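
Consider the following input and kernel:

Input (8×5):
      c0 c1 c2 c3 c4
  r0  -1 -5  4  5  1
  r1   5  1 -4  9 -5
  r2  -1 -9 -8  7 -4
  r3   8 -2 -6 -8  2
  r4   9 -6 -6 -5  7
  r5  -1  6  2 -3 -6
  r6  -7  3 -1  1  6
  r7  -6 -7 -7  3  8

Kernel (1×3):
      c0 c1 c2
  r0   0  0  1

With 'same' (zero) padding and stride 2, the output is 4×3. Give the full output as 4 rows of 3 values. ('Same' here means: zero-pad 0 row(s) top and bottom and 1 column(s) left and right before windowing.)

-5 5 0
-9 7 0
-6 -5 0
3 1 0

Output[0,0]: The receptive field on the zero-padded input at this output position is [0 -1 -5]. Elementwise product with the kernel and sum: -5·1.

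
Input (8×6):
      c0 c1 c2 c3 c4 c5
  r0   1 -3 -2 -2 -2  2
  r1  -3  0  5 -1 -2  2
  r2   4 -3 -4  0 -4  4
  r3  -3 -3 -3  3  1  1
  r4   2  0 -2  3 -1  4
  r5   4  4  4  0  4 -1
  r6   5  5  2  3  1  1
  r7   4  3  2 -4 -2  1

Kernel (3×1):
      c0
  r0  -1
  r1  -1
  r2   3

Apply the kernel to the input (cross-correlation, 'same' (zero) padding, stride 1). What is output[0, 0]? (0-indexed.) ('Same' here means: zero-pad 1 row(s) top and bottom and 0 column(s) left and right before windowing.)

-10

The receptive field on the zero-padded input at this output position is [0 / 1 / -3]. Elementwise product with the kernel and sum: 0·-1 + 1·-1 + -3·3.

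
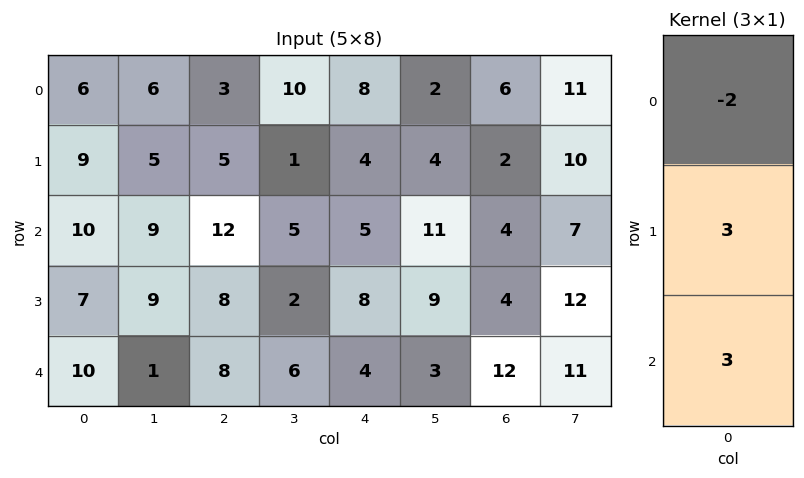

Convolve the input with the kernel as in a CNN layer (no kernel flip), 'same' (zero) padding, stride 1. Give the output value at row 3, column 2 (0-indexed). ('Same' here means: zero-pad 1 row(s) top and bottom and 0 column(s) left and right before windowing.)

The receptive field on the zero-padded input at this output position is [12 / 8 / 8]. Elementwise product with the kernel and sum: 12·-2 + 8·3 + 8·3.

24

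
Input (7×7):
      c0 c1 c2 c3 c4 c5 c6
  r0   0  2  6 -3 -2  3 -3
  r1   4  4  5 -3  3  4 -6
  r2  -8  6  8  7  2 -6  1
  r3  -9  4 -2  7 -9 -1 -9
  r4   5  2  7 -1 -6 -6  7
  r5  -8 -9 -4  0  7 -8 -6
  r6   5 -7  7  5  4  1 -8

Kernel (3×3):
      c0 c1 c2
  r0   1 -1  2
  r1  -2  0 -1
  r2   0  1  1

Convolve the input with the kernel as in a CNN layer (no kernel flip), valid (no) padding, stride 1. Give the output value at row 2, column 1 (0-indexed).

The receptive field on the input at this output position is [6 8 7 / 4 -2 7 / 2 7 -1]. Elementwise product with the kernel and sum: 6·1 + 8·-1 + 7·2 + 4·-2 + 7·-1 + 7·1 + -1·1.

3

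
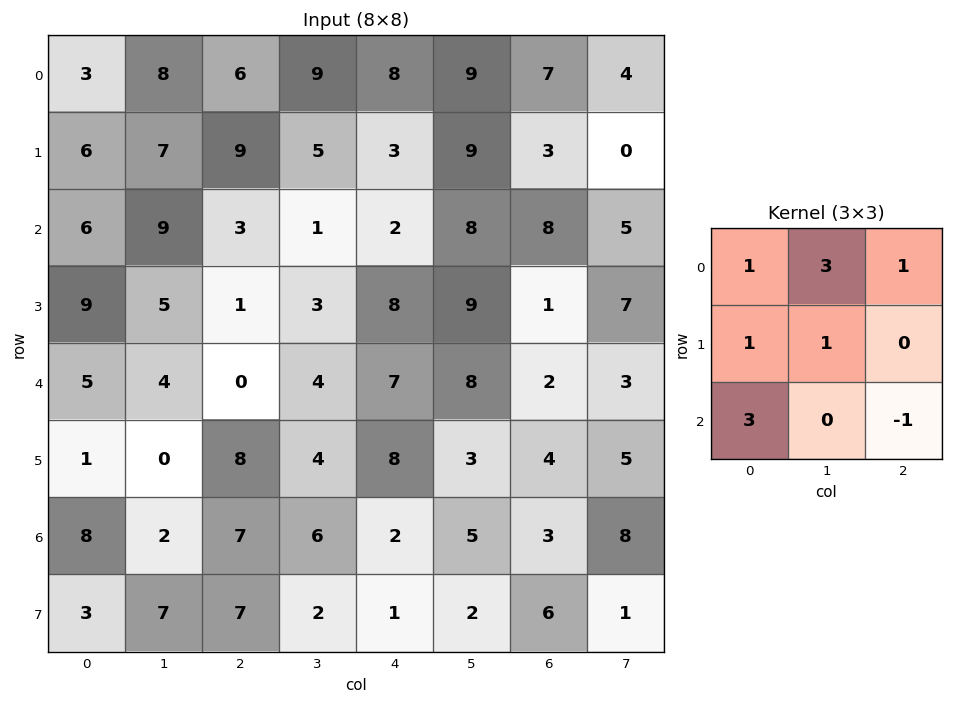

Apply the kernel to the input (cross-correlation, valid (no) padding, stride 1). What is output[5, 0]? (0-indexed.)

21

The receptive field on the input at this output position is [1 0 8 / 8 2 7 / 3 7 7]. Elementwise product with the kernel and sum: 1·1 + 0·3 + 8·1 + 8·1 + 2·1 + 3·3 + 7·-1.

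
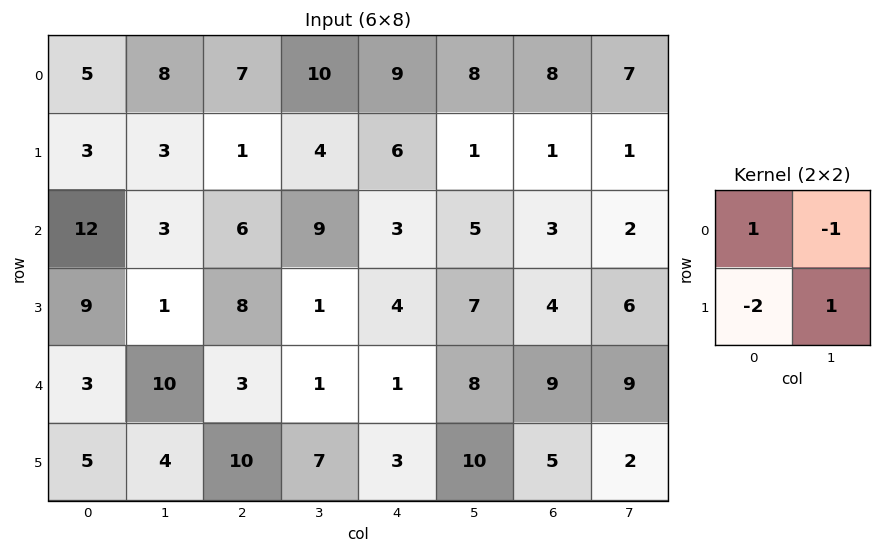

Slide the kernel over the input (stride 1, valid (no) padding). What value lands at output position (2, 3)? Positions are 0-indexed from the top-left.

The receptive field on the input at this output position is [9 3 / 1 4]. Elementwise product with the kernel and sum: 9·1 + 3·-1 + 1·-2 + 4·1.

8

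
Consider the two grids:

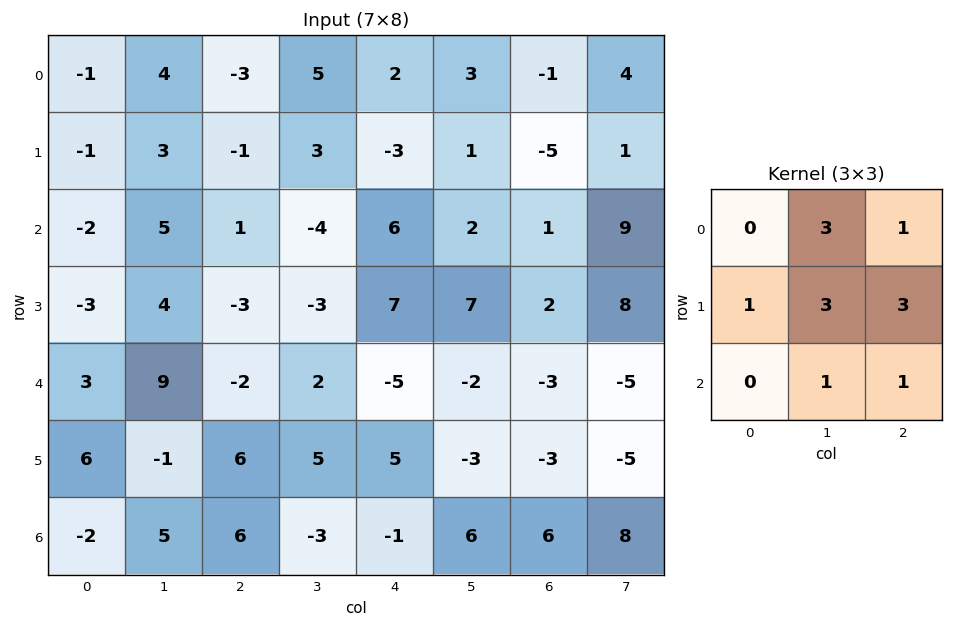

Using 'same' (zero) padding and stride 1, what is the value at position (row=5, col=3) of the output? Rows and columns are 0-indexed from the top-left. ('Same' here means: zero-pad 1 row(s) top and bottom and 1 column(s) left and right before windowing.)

33

The receptive field on the zero-padded input at this output position is [-2 2 -5 / 6 5 5 / 6 -3 -1]. Elementwise product with the kernel and sum: 2·3 + -5·1 + 6·1 + 5·3 + 5·3 + -3·1 + -1·1.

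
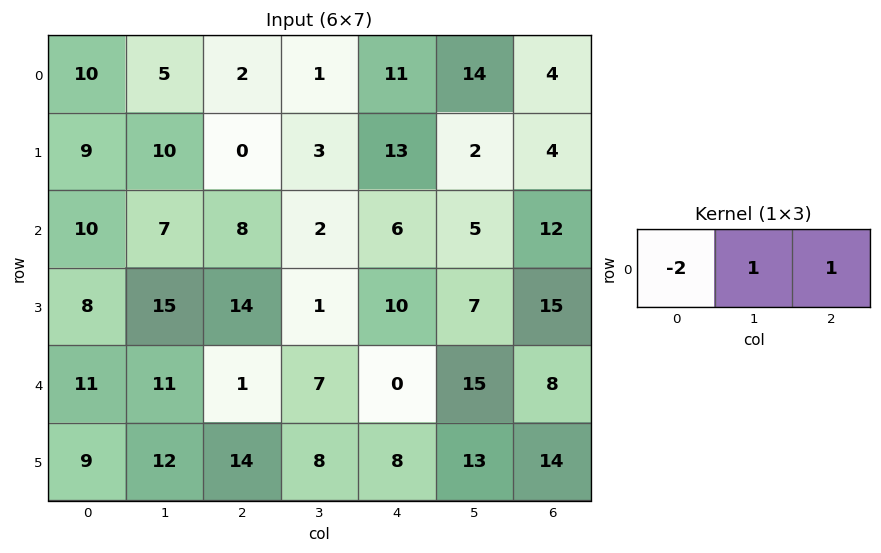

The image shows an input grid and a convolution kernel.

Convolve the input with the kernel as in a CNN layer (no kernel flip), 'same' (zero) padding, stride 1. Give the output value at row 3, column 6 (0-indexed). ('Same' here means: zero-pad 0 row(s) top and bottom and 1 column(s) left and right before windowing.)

The receptive field on the zero-padded input at this output position is [7 15 0]. Elementwise product with the kernel and sum: 7·-2 + 15·1 + 0·1.

1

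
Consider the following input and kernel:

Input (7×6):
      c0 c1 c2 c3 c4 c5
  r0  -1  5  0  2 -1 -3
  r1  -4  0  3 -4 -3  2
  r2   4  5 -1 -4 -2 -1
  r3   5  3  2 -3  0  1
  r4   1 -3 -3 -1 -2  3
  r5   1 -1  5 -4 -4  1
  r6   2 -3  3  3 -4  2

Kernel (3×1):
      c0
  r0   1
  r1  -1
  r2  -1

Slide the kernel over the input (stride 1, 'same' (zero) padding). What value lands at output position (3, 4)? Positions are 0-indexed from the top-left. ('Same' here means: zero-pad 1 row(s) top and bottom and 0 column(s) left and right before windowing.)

The receptive field on the zero-padded input at this output position is [-2 / 0 / -2]. Elementwise product with the kernel and sum: -2·1 + 0·-1 + -2·-1.

0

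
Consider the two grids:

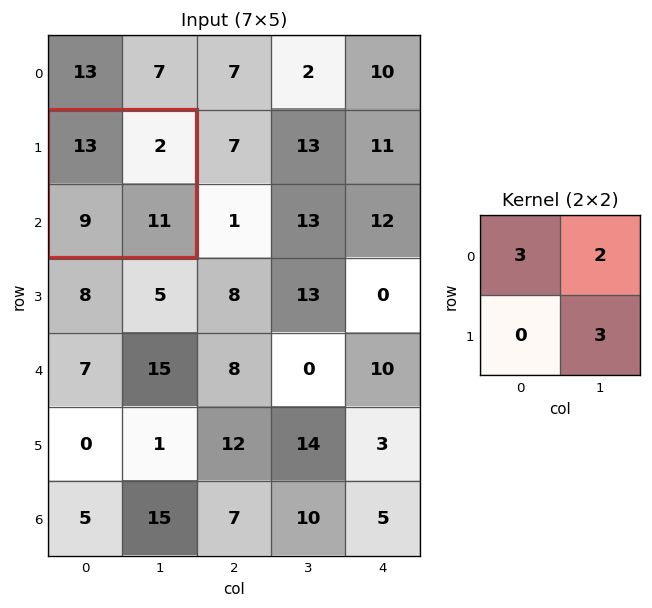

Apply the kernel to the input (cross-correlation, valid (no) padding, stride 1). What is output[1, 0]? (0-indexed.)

76

The receptive field on the input at this output position is [13 2 / 9 11]. Elementwise product with the kernel and sum: 13·3 + 2·2 + 11·3.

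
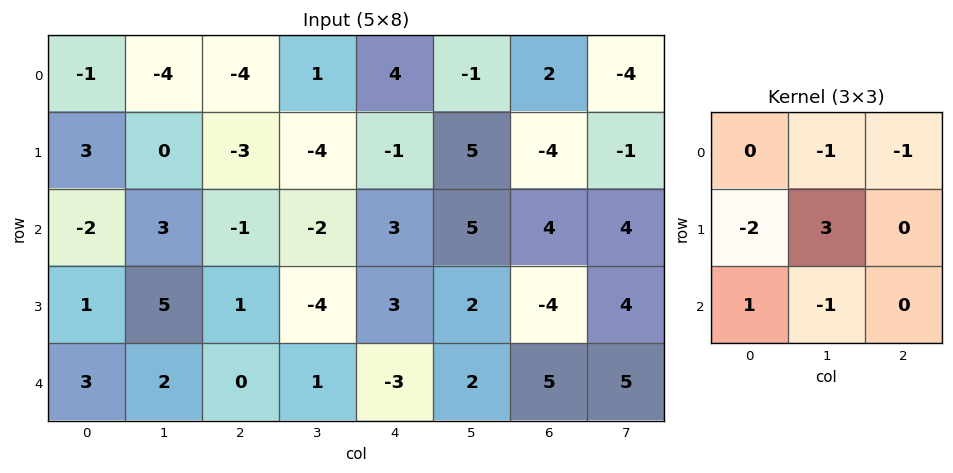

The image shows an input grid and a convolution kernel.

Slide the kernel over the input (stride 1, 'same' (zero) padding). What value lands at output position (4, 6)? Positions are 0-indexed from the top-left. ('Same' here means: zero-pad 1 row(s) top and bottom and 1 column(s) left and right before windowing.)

The receptive field on the zero-padded input at this output position is [2 -4 4 / 2 5 5 / 0 0 0]. Elementwise product with the kernel and sum: -4·-1 + 4·-1 + 2·-2 + 5·3 + 0·1 + 0·-1.

11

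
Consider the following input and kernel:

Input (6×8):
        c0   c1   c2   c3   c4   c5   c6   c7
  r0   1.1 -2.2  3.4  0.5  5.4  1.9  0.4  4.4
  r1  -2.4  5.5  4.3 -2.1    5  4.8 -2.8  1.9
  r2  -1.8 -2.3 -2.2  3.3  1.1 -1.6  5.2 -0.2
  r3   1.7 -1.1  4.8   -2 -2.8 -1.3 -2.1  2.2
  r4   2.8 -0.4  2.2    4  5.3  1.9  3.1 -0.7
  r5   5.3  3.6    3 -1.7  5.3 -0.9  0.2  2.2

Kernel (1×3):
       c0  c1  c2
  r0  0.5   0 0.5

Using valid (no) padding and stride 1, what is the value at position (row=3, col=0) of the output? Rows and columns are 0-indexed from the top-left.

3.25

The receptive field on the input at this output position is [1.7 -1.1 4.8]. Elementwise product with the kernel and sum: 1.7·0.5 + 4.8·0.5.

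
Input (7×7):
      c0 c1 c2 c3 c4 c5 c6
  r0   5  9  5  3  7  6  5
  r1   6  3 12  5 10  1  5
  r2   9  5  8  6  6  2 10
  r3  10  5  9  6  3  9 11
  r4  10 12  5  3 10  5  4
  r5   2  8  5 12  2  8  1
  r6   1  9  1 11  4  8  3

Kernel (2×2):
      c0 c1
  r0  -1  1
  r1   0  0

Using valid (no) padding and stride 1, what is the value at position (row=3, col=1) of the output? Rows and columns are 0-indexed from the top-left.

4

The receptive field on the input at this output position is [5 9 / 12 5]. Elementwise product with the kernel and sum: 5·-1 + 9·1.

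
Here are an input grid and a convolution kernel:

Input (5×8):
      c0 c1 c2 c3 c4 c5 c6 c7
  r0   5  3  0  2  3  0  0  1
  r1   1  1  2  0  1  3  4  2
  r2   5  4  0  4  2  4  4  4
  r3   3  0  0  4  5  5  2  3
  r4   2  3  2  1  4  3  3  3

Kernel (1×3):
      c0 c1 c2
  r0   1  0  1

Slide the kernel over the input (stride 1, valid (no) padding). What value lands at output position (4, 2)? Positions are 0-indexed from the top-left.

6

The receptive field on the input at this output position is [2 1 4]. Elementwise product with the kernel and sum: 2·1 + 4·1.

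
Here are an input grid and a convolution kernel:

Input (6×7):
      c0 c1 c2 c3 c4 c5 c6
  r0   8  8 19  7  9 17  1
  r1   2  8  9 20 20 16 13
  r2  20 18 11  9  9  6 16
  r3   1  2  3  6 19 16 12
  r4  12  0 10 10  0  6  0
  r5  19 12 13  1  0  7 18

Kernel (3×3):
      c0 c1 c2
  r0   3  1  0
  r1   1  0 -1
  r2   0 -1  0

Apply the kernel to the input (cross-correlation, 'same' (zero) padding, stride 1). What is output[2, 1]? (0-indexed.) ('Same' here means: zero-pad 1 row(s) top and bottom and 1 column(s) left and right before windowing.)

The receptive field on the zero-padded input at this output position is [2 8 9 / 20 18 11 / 1 2 3]. Elementwise product with the kernel and sum: 2·3 + 8·1 + 20·1 + 11·-1 + 2·-1.

21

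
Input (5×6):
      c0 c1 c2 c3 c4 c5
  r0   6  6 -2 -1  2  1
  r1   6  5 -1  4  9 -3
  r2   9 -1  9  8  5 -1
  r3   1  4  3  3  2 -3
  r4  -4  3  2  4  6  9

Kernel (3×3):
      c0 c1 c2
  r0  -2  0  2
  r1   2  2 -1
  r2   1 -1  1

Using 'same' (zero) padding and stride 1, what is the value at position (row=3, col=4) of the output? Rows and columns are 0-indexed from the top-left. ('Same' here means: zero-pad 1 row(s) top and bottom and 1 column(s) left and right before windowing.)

2

The receptive field on the zero-padded input at this output position is [8 5 -1 / 3 2 -3 / 4 6 9]. Elementwise product with the kernel and sum: 8·-2 + -1·2 + 3·2 + 2·2 + -3·-1 + 4·1 + 6·-1 + 9·1.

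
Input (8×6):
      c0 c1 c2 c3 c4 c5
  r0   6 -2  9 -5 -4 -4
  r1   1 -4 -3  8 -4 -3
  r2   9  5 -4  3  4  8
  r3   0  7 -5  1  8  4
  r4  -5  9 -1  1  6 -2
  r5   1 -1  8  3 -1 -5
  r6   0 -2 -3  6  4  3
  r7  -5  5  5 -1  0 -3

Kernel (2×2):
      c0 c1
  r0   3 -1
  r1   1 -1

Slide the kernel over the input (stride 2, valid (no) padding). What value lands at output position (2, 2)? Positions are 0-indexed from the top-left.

The receptive field on the input at this output position is [6 -2 / -1 -5]. Elementwise product with the kernel and sum: 6·3 + -2·-1 + -1·1 + -5·-1.

24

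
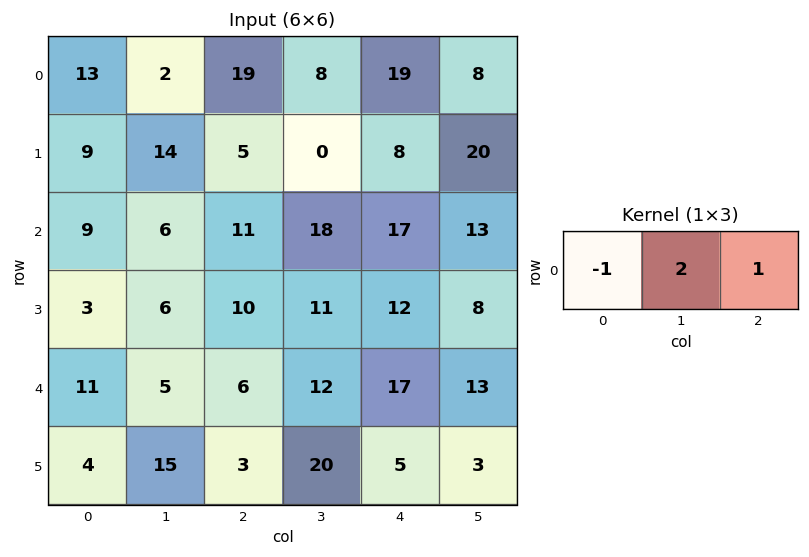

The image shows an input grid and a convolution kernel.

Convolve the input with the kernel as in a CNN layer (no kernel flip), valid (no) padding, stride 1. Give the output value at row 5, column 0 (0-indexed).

29

The receptive field on the input at this output position is [4 15 3]. Elementwise product with the kernel and sum: 4·-1 + 15·2 + 3·1.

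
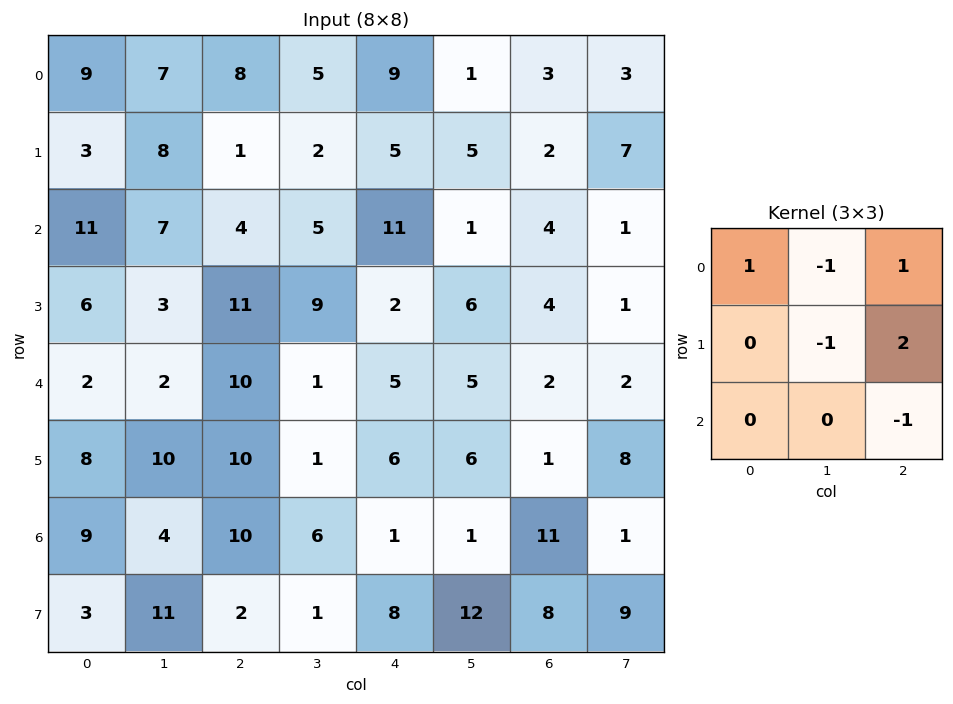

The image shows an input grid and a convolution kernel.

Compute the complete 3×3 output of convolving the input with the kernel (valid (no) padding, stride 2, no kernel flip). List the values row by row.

Output[0,0]: The receptive field on the input at this output position is [9 7 8 / 3 8 1 / 11 7 4]. Elementwise product with the kernel and sum: 9·1 + 7·-1 + 8·1 + 8·-1 + 1·2 + 4·-1.

0 9 6
17 0 14
10 24 -13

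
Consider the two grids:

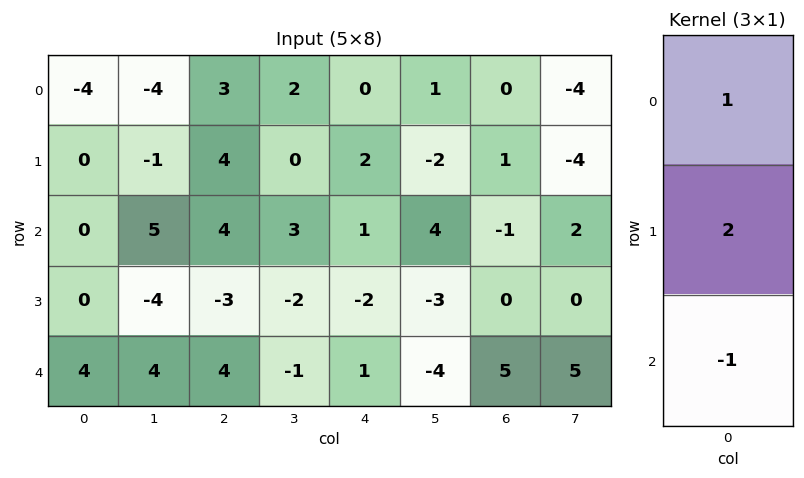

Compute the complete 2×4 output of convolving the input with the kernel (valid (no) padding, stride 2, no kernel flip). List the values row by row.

Output[0,0]: The receptive field on the input at this output position is [-4 / 0 / 0]. Elementwise product with the kernel and sum: -4·1 + 0·2 + 0·-1.

-4 7 3 3
-4 -6 -4 -6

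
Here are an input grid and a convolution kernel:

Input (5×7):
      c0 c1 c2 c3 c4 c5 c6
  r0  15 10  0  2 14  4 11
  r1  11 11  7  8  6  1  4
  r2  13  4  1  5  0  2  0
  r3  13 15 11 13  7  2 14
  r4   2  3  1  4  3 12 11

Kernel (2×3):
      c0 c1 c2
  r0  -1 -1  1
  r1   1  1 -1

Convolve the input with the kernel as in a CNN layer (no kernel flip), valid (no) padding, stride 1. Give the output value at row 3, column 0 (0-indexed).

The receptive field on the input at this output position is [13 15 11 / 2 3 1]. Elementwise product with the kernel and sum: 13·-1 + 15·-1 + 11·1 + 2·1 + 3·1 + 1·-1.

-13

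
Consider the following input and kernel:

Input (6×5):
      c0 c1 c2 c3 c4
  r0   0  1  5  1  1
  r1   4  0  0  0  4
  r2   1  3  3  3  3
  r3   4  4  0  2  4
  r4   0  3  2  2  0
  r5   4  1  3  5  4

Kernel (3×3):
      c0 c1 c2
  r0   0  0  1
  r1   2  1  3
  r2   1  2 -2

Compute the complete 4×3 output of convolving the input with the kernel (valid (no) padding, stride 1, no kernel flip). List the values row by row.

14 4 16
26 18 18
17 20 23
9 13 15

Output[0,0]: The receptive field on the input at this output position is [0 1 5 / 4 0 0 / 1 3 3]. Elementwise product with the kernel and sum: 5·1 + 4·2 + 0·1 + 0·3 + 1·1 + 3·2 + 3·-2.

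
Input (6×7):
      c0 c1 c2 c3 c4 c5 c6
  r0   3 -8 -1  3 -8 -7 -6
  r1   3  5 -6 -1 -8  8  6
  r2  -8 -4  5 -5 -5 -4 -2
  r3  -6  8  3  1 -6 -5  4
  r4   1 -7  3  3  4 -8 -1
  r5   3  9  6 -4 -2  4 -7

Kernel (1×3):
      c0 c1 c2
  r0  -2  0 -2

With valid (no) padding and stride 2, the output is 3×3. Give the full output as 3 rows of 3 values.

-4 18 28
6 0 14
-8 -14 -6

Output[0,0]: The receptive field on the input at this output position is [3 -8 -1]. Elementwise product with the kernel and sum: 3·-2 + -1·-2.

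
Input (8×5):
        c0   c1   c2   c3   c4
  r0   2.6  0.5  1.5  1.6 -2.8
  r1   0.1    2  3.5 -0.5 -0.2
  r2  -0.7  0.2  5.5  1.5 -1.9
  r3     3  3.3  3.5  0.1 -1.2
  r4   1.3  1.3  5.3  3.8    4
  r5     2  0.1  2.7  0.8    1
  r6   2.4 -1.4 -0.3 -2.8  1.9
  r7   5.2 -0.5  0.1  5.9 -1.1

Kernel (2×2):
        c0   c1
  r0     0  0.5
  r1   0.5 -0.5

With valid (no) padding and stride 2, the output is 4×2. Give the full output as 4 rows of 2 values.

-0.7 2.8
-0.05 2.45
1.6 2.85
2.15 -4.3

Output[0,0]: The receptive field on the input at this output position is [2.6 0.5 / 0.1 2]. Elementwise product with the kernel and sum: 0.5·0.5 + 0.1·0.5 + 2·-0.5.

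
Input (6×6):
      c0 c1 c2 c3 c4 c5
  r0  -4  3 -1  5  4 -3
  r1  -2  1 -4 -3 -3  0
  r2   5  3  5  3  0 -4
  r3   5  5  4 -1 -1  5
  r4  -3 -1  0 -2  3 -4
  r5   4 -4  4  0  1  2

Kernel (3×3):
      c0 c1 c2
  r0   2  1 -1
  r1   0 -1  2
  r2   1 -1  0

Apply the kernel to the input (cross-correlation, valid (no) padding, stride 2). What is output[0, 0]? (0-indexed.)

The receptive field on the input at this output position is [-4 3 -1 / -2 1 -4 / 5 3 5]. Elementwise product with the kernel and sum: -4·2 + 3·1 + -1·-1 + 1·-1 + -4·2 + 5·1 + 3·-1.

-11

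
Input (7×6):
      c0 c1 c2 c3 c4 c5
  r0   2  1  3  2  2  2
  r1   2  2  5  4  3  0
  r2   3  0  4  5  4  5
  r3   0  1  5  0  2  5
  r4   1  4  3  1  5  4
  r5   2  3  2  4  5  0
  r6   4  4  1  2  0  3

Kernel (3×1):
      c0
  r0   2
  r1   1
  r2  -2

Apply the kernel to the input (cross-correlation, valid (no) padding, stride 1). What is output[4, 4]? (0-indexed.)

15

The receptive field on the input at this output position is [5 / 5 / 0]. Elementwise product with the kernel and sum: 5·2 + 5·1 + 0·-2.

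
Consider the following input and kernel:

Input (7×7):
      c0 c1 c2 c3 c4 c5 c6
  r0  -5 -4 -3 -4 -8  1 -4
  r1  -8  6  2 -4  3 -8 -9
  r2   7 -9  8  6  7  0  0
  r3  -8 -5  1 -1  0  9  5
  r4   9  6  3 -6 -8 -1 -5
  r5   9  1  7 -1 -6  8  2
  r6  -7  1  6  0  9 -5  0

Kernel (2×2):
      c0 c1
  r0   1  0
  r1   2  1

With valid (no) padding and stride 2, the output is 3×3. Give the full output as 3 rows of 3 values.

Output[0,0]: The receptive field on the input at this output position is [-5 -4 / -8 6]. Elementwise product with the kernel and sum: -5·1 + -8·2 + 6·1.

-15 -3 -10
-14 9 16
28 16 -12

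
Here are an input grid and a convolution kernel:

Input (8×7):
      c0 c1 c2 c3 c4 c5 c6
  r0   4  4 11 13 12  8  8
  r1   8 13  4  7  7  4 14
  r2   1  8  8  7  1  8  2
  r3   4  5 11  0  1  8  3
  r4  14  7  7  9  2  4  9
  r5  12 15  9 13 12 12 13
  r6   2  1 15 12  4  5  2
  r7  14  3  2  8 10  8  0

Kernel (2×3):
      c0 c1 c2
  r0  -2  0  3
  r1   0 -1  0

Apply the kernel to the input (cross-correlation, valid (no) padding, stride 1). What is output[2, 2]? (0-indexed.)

The receptive field on the input at this output position is [8 7 1 / 11 0 1]. Elementwise product with the kernel and sum: 8·-2 + 1·3 + 0·-1.

-13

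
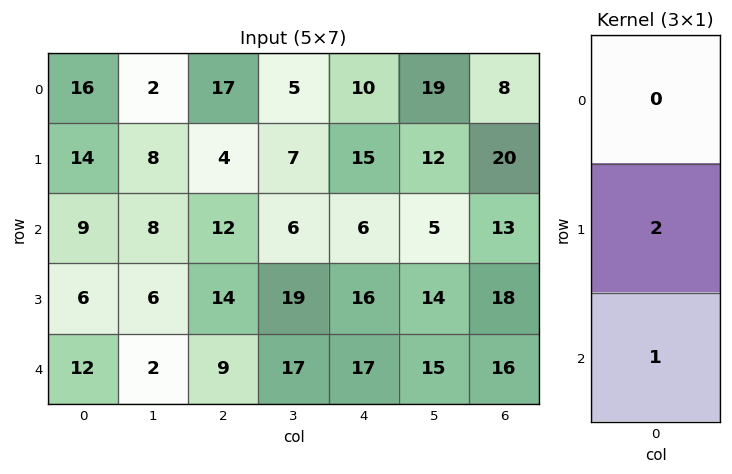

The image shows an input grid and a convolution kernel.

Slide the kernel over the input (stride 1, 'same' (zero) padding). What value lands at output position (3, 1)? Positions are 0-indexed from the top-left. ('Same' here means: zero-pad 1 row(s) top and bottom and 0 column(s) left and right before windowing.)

The receptive field on the zero-padded input at this output position is [8 / 6 / 2]. Elementwise product with the kernel and sum: 6·2 + 2·1.

14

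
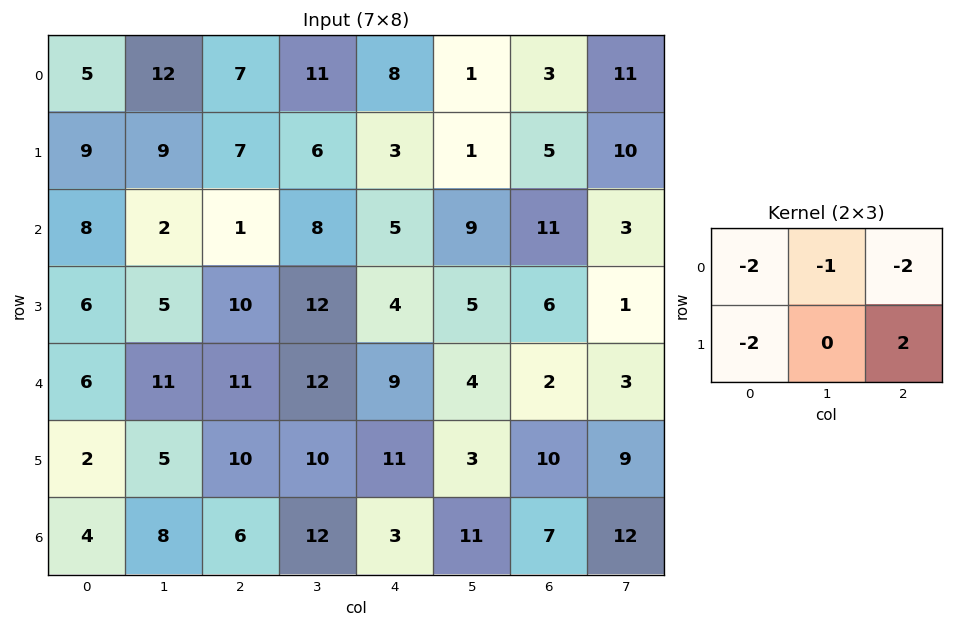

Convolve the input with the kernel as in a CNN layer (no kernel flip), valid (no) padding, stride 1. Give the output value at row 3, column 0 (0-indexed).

-27

The receptive field on the input at this output position is [6 5 10 / 6 11 11]. Elementwise product with the kernel and sum: 6·-2 + 5·-1 + 10·-2 + 6·-2 + 11·2.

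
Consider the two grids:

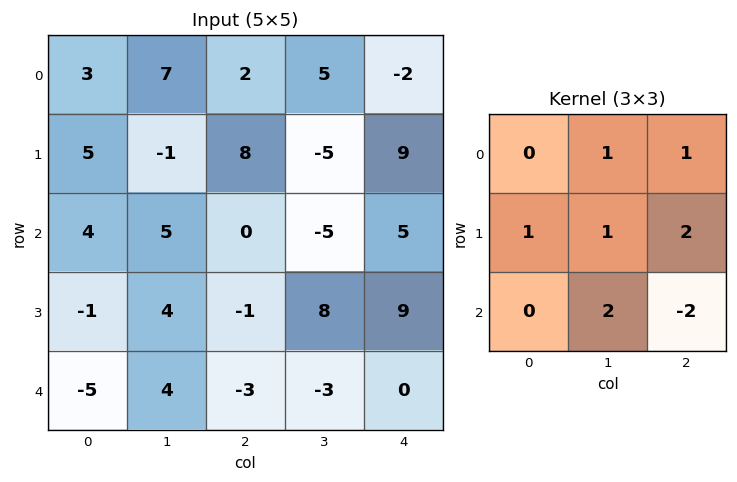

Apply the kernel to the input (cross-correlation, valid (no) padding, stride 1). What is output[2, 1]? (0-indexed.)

14

The receptive field on the input at this output position is [5 0 -5 / 4 -1 8 / 4 -3 -3]. Elementwise product with the kernel and sum: 0·1 + -5·1 + 4·1 + -1·1 + 8·2 + -3·2 + -3·-2.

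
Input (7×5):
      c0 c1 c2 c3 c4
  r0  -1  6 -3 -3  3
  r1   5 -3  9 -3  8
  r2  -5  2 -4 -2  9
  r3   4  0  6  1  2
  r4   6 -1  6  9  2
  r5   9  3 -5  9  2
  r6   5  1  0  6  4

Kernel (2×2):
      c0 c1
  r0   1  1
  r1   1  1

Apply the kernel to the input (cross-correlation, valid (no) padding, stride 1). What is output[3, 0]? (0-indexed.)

9

The receptive field on the input at this output position is [4 0 / 6 -1]. Elementwise product with the kernel and sum: 4·1 + 0·1 + 6·1 + -1·1.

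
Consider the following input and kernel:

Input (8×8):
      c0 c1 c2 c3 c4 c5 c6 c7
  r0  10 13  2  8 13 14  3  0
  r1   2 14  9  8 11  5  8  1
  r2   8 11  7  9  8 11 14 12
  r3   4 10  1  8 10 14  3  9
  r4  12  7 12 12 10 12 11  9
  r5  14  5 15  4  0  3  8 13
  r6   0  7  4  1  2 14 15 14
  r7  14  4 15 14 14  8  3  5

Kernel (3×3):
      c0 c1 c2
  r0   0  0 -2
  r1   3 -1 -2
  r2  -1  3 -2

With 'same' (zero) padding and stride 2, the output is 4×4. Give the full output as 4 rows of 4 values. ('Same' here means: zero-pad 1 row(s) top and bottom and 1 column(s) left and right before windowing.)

Output[0,0]: The receptive field on the zero-padded input at this output position is [0 0 0 / 0 10 13 / 0 2 14]. Elementwise product with the kernel and sum: 0·-2 + 0·3 + 10·-1 + 13·-2 + 0·-1 + 2·3 + 14·-2.
Output[0,1]: The receptive field on the zero-padded input at this output position is [0 0 0 / 13 2 8 / 14 9 8]. Elementwise product with the kernel and sum: 0·-2 + 13·3 + 2·-1 + 8·-2 + 14·-1 + 9·3 + 8·-2.

-58 18 -2 56
-66 -31 -19 -30
-14 1 -36 -16
10 20 -21 -36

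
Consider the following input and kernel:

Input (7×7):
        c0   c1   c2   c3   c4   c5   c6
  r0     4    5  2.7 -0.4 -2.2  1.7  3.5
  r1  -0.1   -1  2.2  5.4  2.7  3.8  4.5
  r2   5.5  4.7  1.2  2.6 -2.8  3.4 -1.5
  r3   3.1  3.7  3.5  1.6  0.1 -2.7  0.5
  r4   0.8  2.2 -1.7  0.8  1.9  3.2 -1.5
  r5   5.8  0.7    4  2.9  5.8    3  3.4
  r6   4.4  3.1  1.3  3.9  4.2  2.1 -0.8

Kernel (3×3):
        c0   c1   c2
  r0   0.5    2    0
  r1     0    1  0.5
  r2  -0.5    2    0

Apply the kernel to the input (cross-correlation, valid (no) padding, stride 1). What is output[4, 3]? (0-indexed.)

17.95

The receptive field on the input at this output position is [0.8 1.9 3.2 / 2.9 5.8 3 / 3.9 4.2 2.1]. Elementwise product with the kernel and sum: 0.8·0.5 + 1.9·2 + 5.8·1 + 3·0.5 + 3.9·-0.5 + 4.2·2.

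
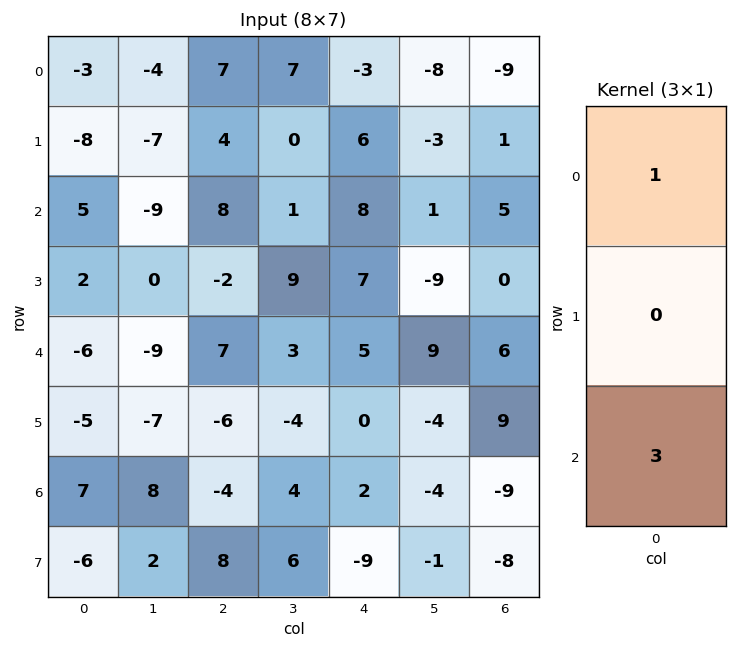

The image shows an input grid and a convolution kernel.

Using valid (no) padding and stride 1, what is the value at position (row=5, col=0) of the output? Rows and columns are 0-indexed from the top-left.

-23

The receptive field on the input at this output position is [-5 / 7 / -6]. Elementwise product with the kernel and sum: -5·1 + -6·3.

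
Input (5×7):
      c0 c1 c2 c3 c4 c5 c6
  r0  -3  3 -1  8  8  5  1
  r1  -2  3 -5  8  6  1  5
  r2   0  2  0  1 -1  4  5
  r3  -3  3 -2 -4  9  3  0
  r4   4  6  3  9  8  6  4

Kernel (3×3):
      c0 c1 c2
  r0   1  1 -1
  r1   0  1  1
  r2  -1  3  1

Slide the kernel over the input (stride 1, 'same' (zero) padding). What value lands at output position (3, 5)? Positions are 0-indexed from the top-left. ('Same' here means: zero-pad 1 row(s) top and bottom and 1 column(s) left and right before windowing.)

15

The receptive field on the zero-padded input at this output position is [-1 4 5 / 9 3 0 / 8 6 4]. Elementwise product with the kernel and sum: -1·1 + 4·1 + 5·-1 + 3·1 + 0·1 + 8·-1 + 6·3 + 4·1.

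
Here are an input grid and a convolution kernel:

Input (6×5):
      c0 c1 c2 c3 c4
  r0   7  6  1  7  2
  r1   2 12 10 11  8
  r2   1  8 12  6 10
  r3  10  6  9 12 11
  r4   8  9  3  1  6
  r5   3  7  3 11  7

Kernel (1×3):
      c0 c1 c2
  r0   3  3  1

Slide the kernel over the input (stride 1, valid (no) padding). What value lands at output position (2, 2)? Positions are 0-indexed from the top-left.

64

The receptive field on the input at this output position is [12 6 10]. Elementwise product with the kernel and sum: 12·3 + 6·3 + 10·1.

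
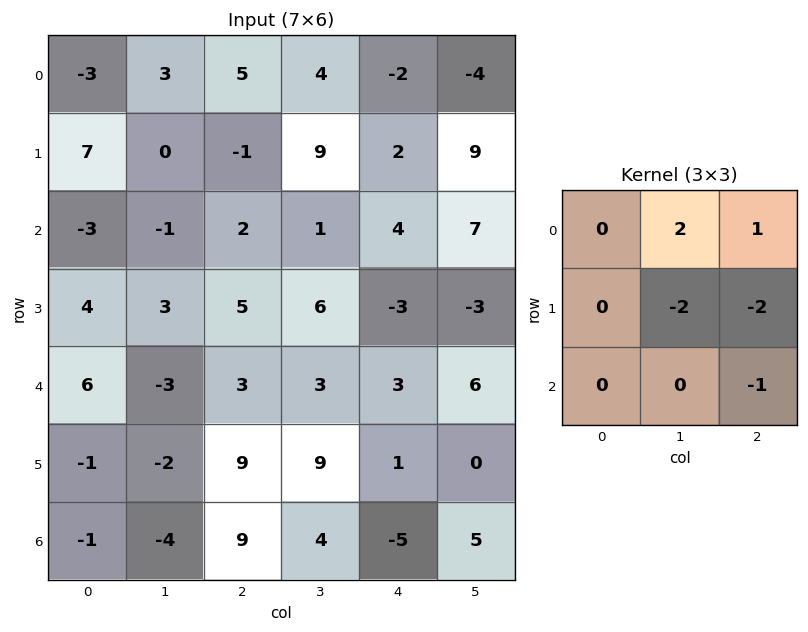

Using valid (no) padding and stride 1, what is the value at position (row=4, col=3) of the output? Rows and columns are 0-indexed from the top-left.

The receptive field on the input at this output position is [3 3 6 / 9 1 0 / 4 -5 5]. Elementwise product with the kernel and sum: 3·2 + 6·1 + 1·-2 + 0·-2 + 5·-1.

5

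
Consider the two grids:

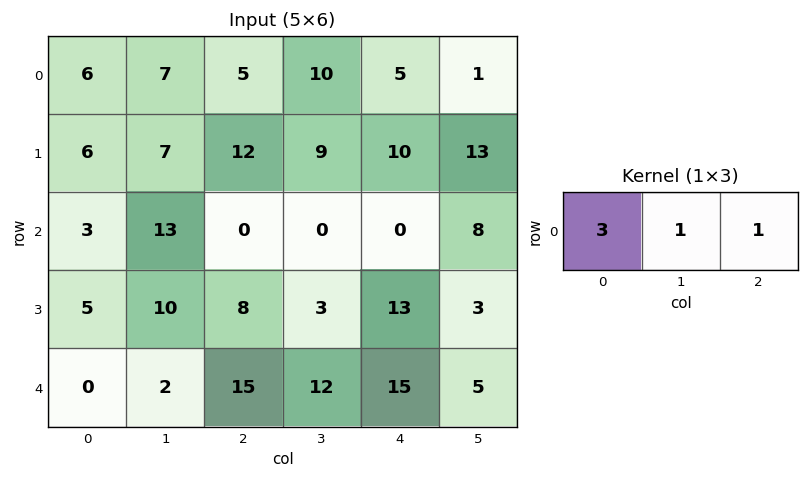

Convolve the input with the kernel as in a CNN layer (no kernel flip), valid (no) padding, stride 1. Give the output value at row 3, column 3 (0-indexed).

The receptive field on the input at this output position is [3 13 3]. Elementwise product with the kernel and sum: 3·3 + 13·1 + 3·1.

25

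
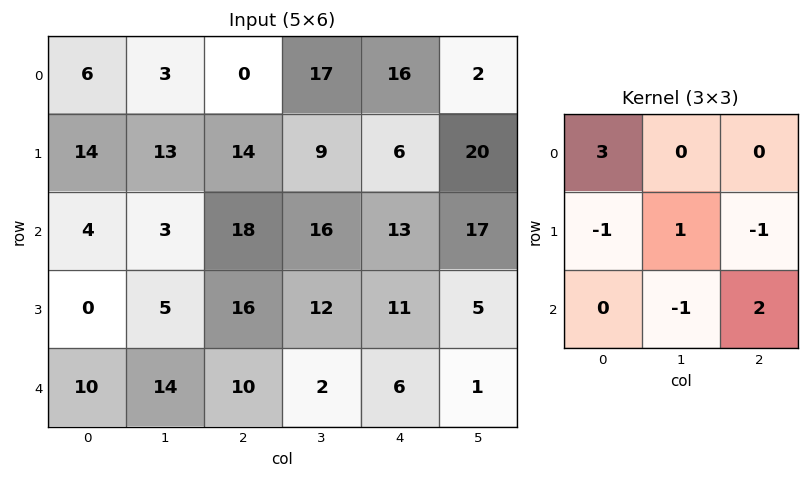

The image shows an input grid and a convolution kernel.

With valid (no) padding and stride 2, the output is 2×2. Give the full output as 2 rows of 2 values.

Output[0,0]: The receptive field on the input at this output position is [6 3 0 / 14 13 14 / 4 3 18]. Elementwise product with the kernel and sum: 6·3 + 14·-1 + 13·1 + 14·-1 + 3·-1 + 18·2.

36 -1
7 49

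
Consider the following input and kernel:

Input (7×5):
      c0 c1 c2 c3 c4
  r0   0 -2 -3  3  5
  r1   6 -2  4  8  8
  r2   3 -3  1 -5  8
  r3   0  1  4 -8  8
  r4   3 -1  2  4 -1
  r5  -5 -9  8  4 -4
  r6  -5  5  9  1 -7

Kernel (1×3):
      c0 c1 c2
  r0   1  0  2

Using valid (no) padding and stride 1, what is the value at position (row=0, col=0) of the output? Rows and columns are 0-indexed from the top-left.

-6

The receptive field on the input at this output position is [0 -2 -3]. Elementwise product with the kernel and sum: 0·1 + -3·2.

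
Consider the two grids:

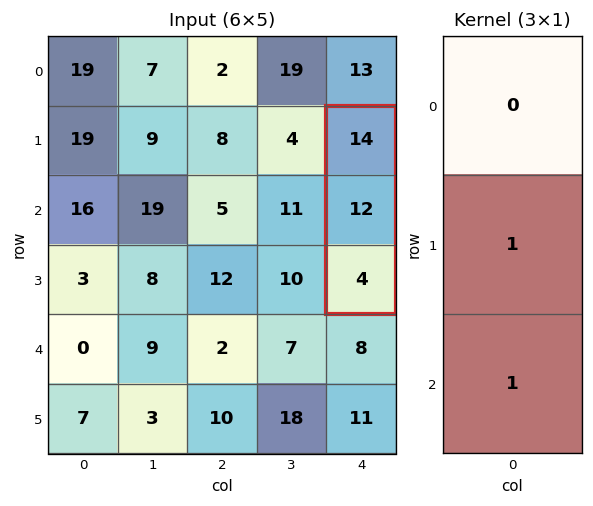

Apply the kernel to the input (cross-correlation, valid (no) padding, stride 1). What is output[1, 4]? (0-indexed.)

The receptive field on the input at this output position is [14 / 12 / 4]. Elementwise product with the kernel and sum: 12·1 + 4·1.

16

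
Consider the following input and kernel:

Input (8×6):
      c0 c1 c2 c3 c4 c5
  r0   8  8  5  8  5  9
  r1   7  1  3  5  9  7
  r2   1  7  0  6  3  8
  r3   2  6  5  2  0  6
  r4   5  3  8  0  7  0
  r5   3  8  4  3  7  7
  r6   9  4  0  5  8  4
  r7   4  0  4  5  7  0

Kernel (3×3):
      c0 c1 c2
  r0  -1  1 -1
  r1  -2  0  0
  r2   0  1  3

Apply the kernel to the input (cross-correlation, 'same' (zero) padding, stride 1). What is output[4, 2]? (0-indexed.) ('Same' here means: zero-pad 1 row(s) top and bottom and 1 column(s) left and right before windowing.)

The receptive field on the zero-padded input at this output position is [6 5 2 / 3 8 0 / 8 4 3]. Elementwise product with the kernel and sum: 6·-1 + 5·1 + 2·-1 + 3·-2 + 4·1 + 3·3.

4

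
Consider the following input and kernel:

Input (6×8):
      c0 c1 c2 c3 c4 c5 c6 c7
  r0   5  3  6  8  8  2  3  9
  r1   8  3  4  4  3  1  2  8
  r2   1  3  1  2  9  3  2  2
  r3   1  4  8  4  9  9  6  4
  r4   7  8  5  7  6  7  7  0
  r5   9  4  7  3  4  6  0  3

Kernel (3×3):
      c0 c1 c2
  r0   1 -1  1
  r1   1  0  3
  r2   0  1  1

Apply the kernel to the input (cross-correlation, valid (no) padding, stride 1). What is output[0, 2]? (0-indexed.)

30

The receptive field on the input at this output position is [6 8 8 / 4 4 3 / 1 2 9]. Elementwise product with the kernel and sum: 6·1 + 8·-1 + 8·1 + 4·1 + 3·3 + 2·1 + 9·1.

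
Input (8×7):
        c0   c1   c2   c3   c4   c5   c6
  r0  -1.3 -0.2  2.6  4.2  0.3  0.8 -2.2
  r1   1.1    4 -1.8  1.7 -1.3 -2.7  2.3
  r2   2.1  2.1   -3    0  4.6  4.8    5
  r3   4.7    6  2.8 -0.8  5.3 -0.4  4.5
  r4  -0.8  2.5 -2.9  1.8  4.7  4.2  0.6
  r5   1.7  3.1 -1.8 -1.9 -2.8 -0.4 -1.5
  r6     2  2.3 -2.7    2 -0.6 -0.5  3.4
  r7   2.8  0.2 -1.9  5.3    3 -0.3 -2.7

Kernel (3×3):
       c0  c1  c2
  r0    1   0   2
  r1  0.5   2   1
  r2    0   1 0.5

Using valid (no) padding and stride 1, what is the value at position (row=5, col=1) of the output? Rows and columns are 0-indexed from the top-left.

The receptive field on the input at this output position is [3.1 -1.8 -1.9 / 2.3 -2.7 2 / 0.2 -1.9 5.3]. Elementwise product with the kernel and sum: 3.1·1 + -1.9·2 + 2.3·0.5 + -2.7·2 + 2·1 + -1.9·1 + 5.3·0.5.

-2.2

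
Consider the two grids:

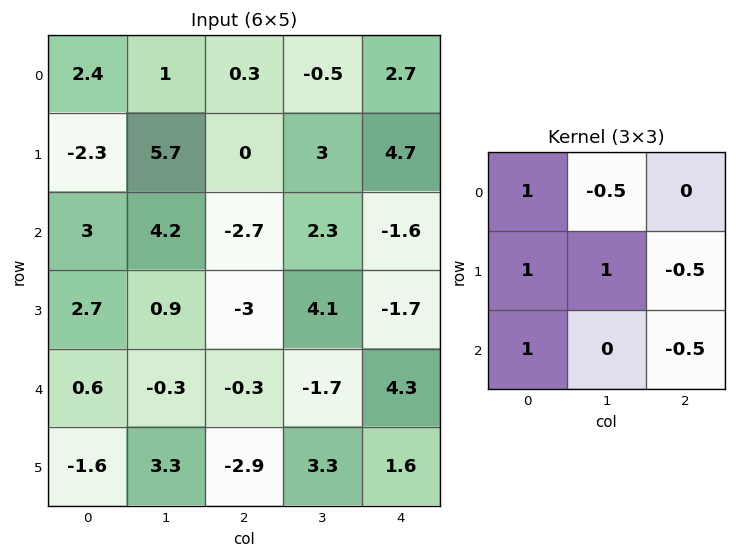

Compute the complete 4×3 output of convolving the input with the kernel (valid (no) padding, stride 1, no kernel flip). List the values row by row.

Output[0,0]: The receptive field on the input at this output position is [2.4 1 0.3 / -2.3 5.7 0 / 3 4.2 -2.7]. Elementwise product with the kernel and sum: 2.4·1 + 1·-0.5 + -2.3·1 + 5.7·1 + 0·-0.5 + 3·1 + -2.7·-0.5.
Output[0,1]: The receptive field on the input at this output position is [1 0.3 -0.5 / 5.7 0 3 / 4.2 -2.7 2.3]. Elementwise product with the kernel and sum: 1·1 + 0.3·-0.5 + 5.7·1 + 0·1 + 3·-0.5 + 4.2·1 + 2.3·-0.5.

9.65 8.1 -0.7
7.6 4.9 -3.25
6.75 1.95 -4.35
2.55 4.3 -12.9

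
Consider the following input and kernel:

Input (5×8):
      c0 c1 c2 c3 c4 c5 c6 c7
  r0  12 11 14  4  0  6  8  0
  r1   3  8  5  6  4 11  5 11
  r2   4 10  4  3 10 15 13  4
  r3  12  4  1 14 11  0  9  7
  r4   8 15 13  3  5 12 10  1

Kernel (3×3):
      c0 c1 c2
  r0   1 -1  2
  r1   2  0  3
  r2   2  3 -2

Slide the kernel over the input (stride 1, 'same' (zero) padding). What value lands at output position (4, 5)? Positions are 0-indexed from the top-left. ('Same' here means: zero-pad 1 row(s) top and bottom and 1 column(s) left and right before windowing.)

The receptive field on the zero-padded input at this output position is [11 0 9 / 5 12 10 / 0 0 0]. Elementwise product with the kernel and sum: 11·1 + 0·-1 + 9·2 + 5·2 + 10·3 + 0·2 + 0·3 + 0·-2.

69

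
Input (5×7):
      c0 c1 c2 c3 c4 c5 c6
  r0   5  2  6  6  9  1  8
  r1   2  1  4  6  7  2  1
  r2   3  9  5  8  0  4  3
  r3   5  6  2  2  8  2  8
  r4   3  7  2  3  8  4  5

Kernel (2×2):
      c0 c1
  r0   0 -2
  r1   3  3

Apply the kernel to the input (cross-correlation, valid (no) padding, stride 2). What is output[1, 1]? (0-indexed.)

-4

The receptive field on the input at this output position is [5 8 / 2 2]. Elementwise product with the kernel and sum: 8·-2 + 2·3 + 2·3.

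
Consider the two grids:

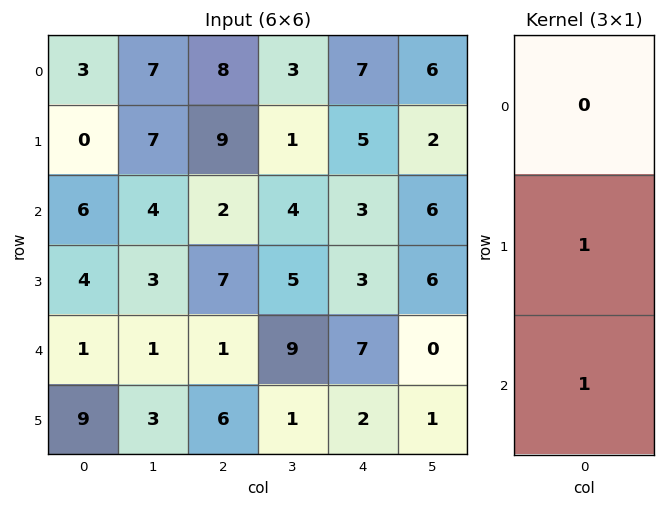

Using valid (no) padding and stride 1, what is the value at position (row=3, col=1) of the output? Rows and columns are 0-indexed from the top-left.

The receptive field on the input at this output position is [3 / 1 / 3]. Elementwise product with the kernel and sum: 1·1 + 3·1.

4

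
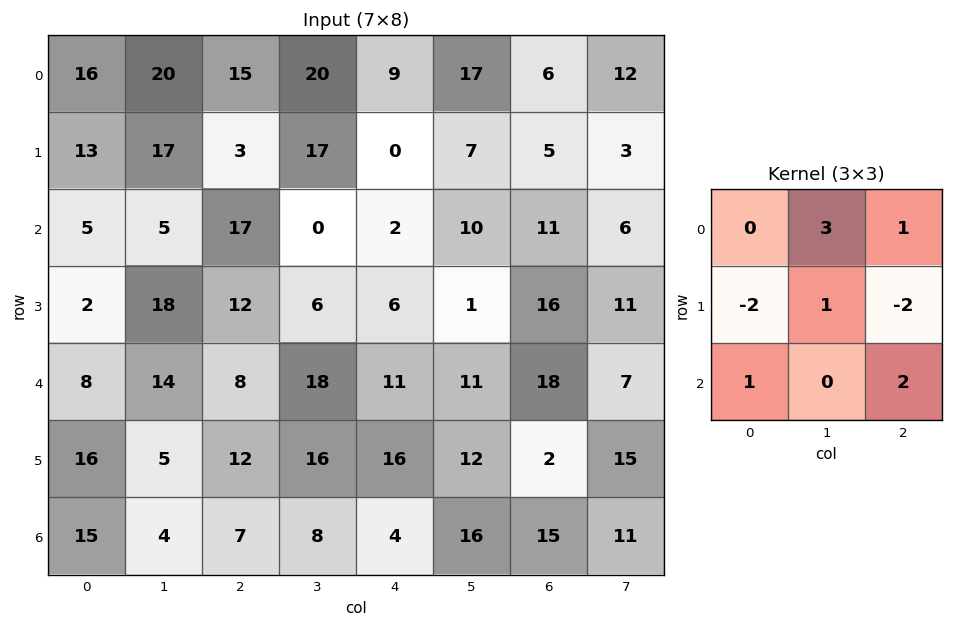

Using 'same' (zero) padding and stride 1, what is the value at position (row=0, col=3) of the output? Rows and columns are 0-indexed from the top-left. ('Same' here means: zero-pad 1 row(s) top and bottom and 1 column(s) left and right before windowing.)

The receptive field on the zero-padded input at this output position is [0 0 0 / 15 20 9 / 3 17 0]. Elementwise product with the kernel and sum: 0·3 + 0·1 + 15·-2 + 20·1 + 9·-2 + 3·1 + 0·2.

-25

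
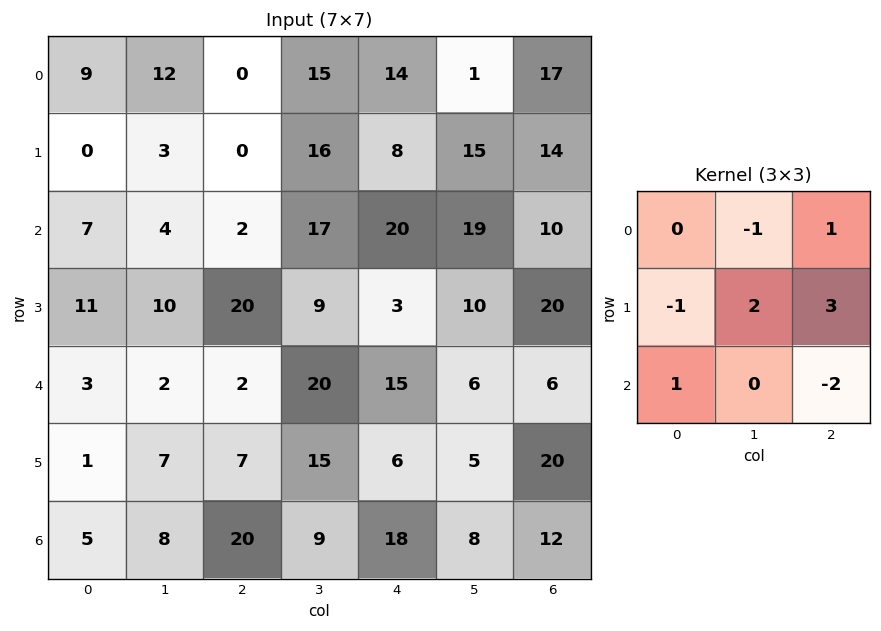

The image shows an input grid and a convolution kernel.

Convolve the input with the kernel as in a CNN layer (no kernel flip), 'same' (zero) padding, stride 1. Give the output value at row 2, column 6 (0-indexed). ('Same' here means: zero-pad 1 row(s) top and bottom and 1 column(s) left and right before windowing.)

-3

The receptive field on the zero-padded input at this output position is [15 14 0 / 19 10 0 / 10 20 0]. Elementwise product with the kernel and sum: 14·-1 + 0·1 + 19·-1 + 10·2 + 0·3 + 10·1 + 0·-2.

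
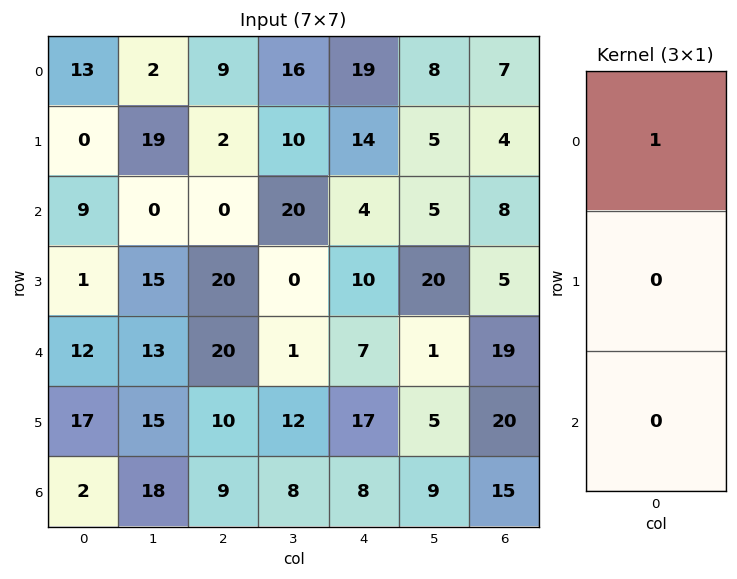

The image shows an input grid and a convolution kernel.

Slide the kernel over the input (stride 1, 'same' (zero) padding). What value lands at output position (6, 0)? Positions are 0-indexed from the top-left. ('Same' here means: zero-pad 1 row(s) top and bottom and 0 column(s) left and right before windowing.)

17

The receptive field on the zero-padded input at this output position is [17 / 2 / 0]. Elementwise product with the kernel and sum: 17·1.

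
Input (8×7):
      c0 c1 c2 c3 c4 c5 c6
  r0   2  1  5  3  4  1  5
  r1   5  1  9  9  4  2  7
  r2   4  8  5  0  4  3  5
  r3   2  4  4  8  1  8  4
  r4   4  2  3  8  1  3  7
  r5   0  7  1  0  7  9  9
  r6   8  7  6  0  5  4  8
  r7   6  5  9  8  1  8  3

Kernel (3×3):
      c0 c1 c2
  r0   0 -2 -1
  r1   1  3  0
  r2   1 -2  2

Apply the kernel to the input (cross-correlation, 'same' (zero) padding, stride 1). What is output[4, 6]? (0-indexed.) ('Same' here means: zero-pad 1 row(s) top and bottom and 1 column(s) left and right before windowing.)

The receptive field on the zero-padded input at this output position is [8 4 0 / 3 7 0 / 9 9 0]. Elementwise product with the kernel and sum: 4·-2 + 0·-1 + 3·1 + 7·3 + 9·1 + 9·-2 + 0·2.

7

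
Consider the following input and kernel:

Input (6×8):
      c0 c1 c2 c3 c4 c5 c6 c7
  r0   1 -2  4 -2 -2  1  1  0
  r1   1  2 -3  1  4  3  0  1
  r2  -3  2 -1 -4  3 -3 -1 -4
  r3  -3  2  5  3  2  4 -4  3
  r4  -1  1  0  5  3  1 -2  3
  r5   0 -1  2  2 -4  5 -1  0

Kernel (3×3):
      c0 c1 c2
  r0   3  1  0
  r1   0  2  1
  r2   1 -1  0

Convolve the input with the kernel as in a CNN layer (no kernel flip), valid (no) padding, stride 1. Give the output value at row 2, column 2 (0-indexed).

The receptive field on the input at this output position is [-1 -4 3 / 5 3 2 / 0 5 3]. Elementwise product with the kernel and sum: -1·3 + -4·1 + 3·2 + 2·1 + 0·1 + 5·-1.

-4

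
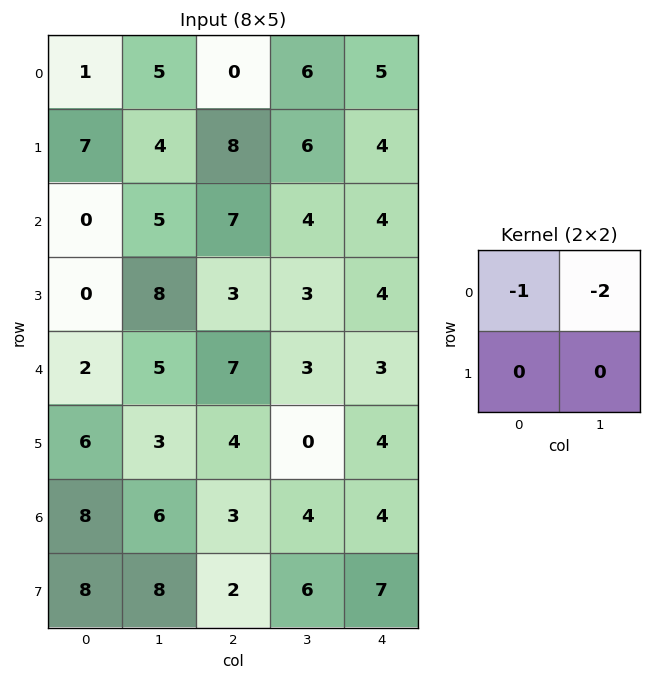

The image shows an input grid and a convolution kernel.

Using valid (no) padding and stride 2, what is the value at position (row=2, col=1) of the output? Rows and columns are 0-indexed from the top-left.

The receptive field on the input at this output position is [7 3 / 4 0]. Elementwise product with the kernel and sum: 7·-1 + 3·-2.

-13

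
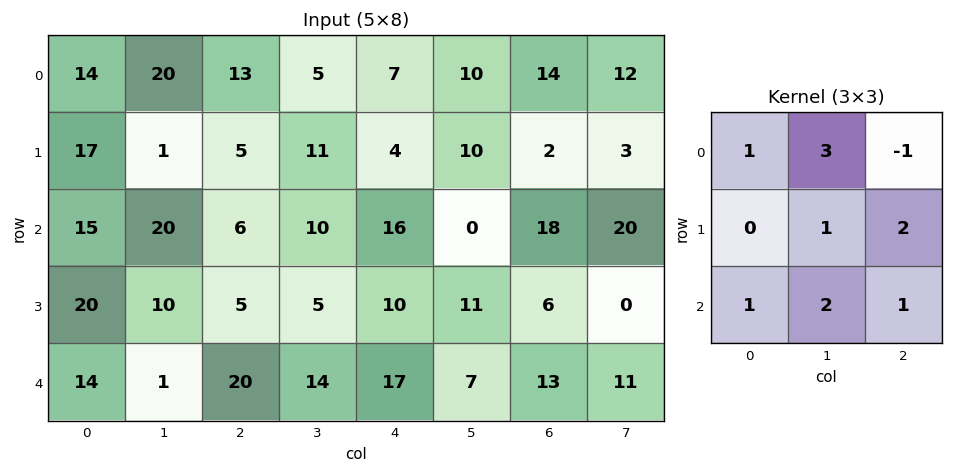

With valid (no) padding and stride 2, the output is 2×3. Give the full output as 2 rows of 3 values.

133 82 71
125 110 65

Output[0,0]: The receptive field on the input at this output position is [14 20 13 / 17 1 5 / 15 20 6]. Elementwise product with the kernel and sum: 14·1 + 20·3 + 13·-1 + 1·1 + 5·2 + 15·1 + 20·2 + 6·1.
Output[0,1]: The receptive field on the input at this output position is [13 5 7 / 5 11 4 / 6 10 16]. Elementwise product with the kernel and sum: 13·1 + 5·3 + 7·-1 + 11·1 + 4·2 + 6·1 + 10·2 + 16·1.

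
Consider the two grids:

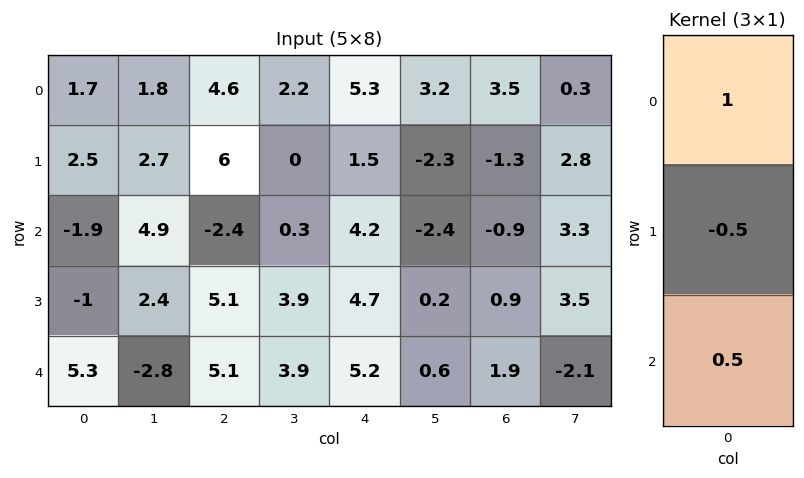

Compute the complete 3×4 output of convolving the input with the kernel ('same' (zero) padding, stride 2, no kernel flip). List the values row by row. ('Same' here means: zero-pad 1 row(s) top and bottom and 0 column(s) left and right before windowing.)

0.4 0.7 -1.9 -2.4
2.95 9.75 1.75 -0.4
-3.65 2.55 2.1 -0.05

Output[0,0]: The receptive field on the zero-padded input at this output position is [0 / 1.7 / 2.5]. Elementwise product with the kernel and sum: 0·1 + 1.7·-0.5 + 2.5·0.5.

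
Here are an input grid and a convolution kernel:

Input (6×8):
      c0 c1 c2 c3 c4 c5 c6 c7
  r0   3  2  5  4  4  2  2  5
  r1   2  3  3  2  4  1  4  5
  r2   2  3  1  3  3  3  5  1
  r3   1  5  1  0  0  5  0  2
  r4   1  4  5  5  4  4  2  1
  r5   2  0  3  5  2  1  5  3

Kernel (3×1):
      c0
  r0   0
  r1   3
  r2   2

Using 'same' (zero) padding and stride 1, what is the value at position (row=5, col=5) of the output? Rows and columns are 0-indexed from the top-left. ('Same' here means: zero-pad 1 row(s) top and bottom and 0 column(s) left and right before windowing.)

3

The receptive field on the zero-padded input at this output position is [4 / 1 / 0]. Elementwise product with the kernel and sum: 1·3 + 0·2.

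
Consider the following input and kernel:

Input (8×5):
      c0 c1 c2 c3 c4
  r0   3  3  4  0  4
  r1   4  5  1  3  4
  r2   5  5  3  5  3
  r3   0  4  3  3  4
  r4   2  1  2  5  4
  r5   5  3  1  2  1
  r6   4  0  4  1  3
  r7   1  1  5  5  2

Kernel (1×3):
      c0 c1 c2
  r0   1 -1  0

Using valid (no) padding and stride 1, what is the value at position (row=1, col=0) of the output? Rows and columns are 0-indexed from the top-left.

The receptive field on the input at this output position is [4 5 1]. Elementwise product with the kernel and sum: 4·1 + 5·-1.

-1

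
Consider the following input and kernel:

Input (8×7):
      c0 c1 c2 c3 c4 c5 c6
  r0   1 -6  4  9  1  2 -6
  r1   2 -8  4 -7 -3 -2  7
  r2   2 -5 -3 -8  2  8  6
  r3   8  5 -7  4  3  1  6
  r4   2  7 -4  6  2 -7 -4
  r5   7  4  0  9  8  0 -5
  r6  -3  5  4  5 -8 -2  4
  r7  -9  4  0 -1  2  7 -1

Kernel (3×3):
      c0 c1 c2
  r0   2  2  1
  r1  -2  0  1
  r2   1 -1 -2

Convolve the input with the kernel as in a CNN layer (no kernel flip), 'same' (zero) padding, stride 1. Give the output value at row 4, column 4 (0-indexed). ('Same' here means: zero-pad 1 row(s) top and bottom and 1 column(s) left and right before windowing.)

-3

The receptive field on the zero-padded input at this output position is [4 3 1 / 6 2 -7 / 9 8 0]. Elementwise product with the kernel and sum: 4·2 + 3·2 + 1·1 + 6·-2 + -7·1 + 9·1 + 8·-1 + 0·-2.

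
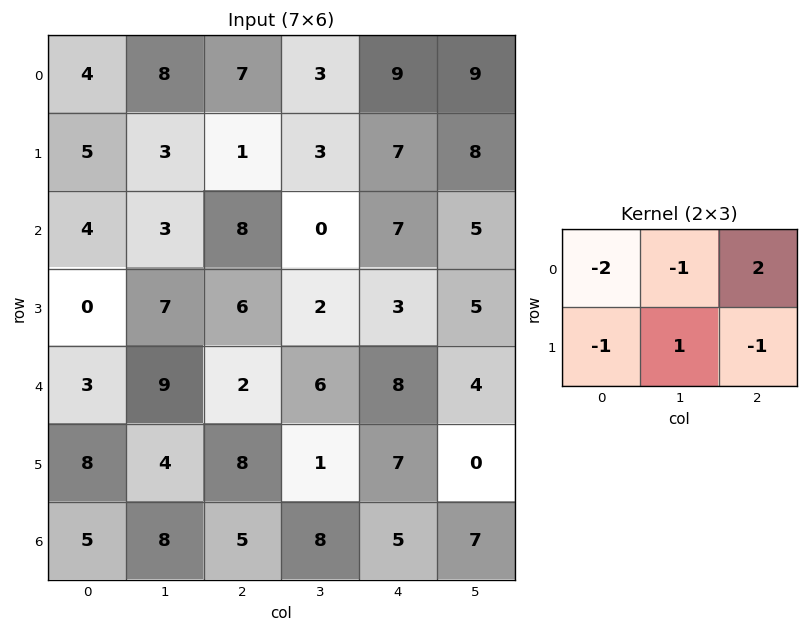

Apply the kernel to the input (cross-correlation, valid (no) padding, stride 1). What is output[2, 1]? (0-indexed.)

The receptive field on the input at this output position is [3 8 0 / 7 6 2]. Elementwise product with the kernel and sum: 3·-2 + 8·-1 + 0·2 + 7·-1 + 6·1 + 2·-1.

-17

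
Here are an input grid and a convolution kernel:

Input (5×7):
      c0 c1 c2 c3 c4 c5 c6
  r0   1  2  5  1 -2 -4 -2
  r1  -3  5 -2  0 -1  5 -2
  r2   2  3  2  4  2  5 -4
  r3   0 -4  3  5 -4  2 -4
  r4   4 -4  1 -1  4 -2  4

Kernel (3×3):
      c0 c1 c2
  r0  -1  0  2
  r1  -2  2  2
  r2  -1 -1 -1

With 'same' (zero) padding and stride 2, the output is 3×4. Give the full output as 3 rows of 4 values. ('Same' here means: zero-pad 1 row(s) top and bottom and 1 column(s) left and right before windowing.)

Output[0,0]: The receptive field on the zero-padded input at this output position is [0 0 0 / 0 1 2 / 0 -3 5]. Elementwise product with the kernel and sum: 0·-1 + 0·2 + 0·-2 + 1·2 + 2·2 + 0·-1 + -3·-1 + 5·-1.
Output[0,1]: The receptive field on the zero-padded input at this output position is [0 0 0 / 2 5 1 / 5 -2 0]. Elementwise product with the kernel and sum: 0·-1 + 0·2 + 2·-2 + 5·2 + 1·2 + 5·-1 + -2·-1 + 0·-1.

4 5 -18 1
24 -3 13 -21
-8 22 5 10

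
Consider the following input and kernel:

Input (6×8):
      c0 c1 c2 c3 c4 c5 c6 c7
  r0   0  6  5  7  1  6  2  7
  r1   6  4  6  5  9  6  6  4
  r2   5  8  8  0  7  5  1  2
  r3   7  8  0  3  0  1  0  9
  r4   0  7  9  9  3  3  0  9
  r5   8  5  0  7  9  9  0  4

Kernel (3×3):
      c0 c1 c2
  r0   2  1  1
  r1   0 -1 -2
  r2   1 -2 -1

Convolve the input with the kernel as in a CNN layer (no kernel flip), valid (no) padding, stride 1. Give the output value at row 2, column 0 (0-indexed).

-5

The receptive field on the input at this output position is [5 8 8 / 7 8 0 / 0 7 9]. Elementwise product with the kernel and sum: 5·2 + 8·1 + 8·1 + 8·-1 + 0·-2 + 0·1 + 7·-2 + 9·-1.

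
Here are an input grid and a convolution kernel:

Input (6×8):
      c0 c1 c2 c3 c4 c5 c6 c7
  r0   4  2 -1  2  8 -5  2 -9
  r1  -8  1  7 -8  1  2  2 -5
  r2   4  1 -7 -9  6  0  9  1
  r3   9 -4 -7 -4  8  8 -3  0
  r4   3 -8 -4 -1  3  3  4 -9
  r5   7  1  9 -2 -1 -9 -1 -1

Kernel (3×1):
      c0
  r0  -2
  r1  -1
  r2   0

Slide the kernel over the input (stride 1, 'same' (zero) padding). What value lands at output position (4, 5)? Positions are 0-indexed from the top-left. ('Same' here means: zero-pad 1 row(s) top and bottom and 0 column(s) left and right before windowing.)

The receptive field on the zero-padded input at this output position is [8 / 3 / -9]. Elementwise product with the kernel and sum: 8·-2 + 3·-1.

-19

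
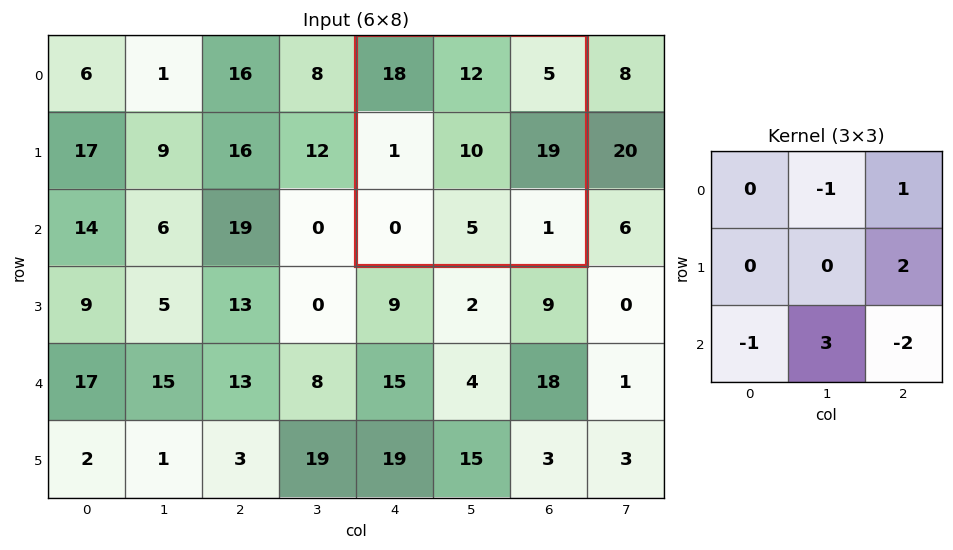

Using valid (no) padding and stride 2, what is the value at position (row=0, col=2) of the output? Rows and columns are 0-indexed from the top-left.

44

The receptive field on the input at this output position is [18 12 5 / 1 10 19 / 0 5 1]. Elementwise product with the kernel and sum: 12·-1 + 5·1 + 19·2 + 0·-1 + 5·3 + 1·-2.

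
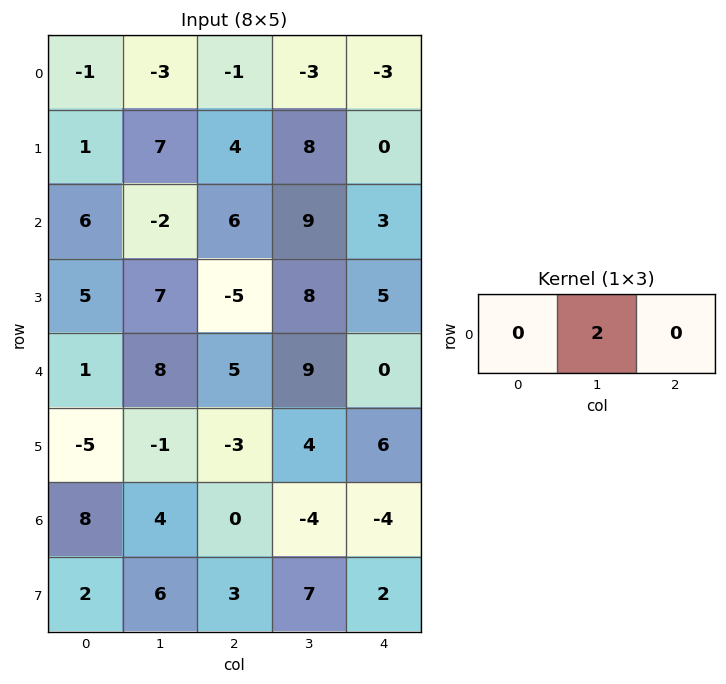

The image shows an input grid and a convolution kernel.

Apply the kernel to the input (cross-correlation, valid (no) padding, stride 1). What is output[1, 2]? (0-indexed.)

The receptive field on the input at this output position is [4 8 0]. Elementwise product with the kernel and sum: 8·2.

16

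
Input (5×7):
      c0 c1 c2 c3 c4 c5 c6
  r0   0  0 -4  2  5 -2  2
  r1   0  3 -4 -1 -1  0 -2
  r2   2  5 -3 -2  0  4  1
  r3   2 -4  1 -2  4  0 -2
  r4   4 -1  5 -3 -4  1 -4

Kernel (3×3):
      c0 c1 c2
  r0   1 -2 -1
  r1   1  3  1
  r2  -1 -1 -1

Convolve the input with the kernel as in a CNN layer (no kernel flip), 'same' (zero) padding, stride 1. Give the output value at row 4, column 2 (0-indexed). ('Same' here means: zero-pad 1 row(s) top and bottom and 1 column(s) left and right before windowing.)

The receptive field on the zero-padded input at this output position is [-4 1 -2 / -1 5 -3 / 0 0 0]. Elementwise product with the kernel and sum: -4·1 + 1·-2 + -2·-1 + -1·1 + 5·3 + -3·1 + 0·-1 + 0·-1 + 0·-1.

7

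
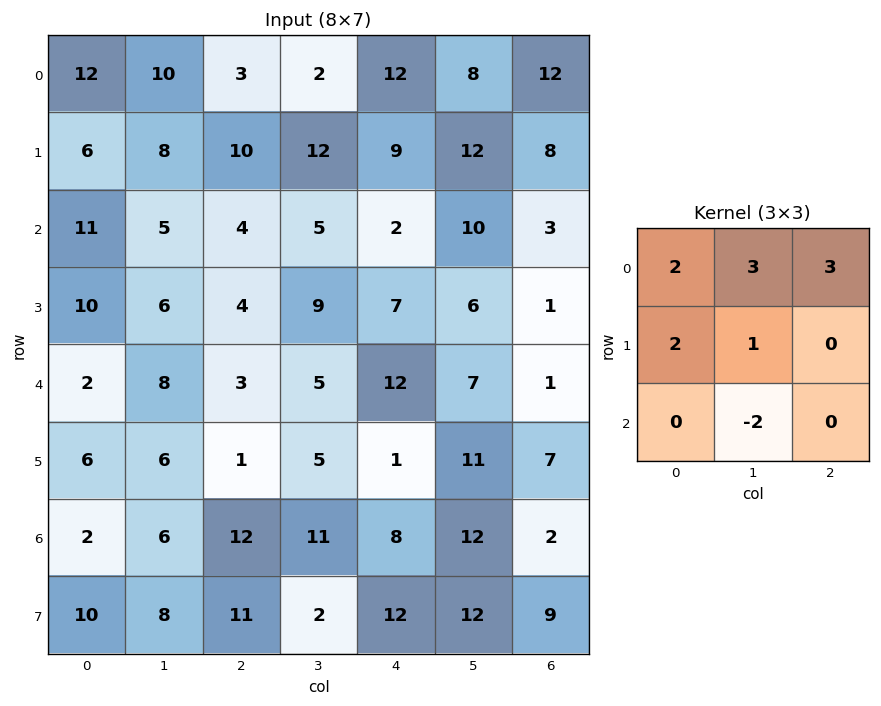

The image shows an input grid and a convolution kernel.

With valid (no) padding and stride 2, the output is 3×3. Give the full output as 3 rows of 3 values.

73 70 94
59 36 49
43 42 37

Output[0,0]: The receptive field on the input at this output position is [12 10 3 / 6 8 10 / 11 5 4]. Elementwise product with the kernel and sum: 12·2 + 10·3 + 3·3 + 6·2 + 8·1 + 5·-2.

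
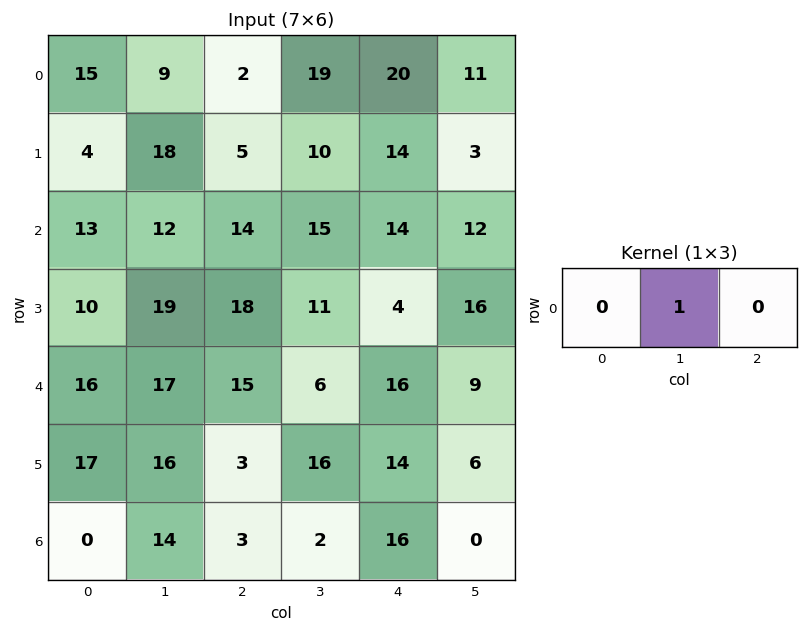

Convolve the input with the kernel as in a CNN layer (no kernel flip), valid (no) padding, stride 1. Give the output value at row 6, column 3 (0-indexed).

The receptive field on the input at this output position is [2 16 0]. Elementwise product with the kernel and sum: 16·1.

16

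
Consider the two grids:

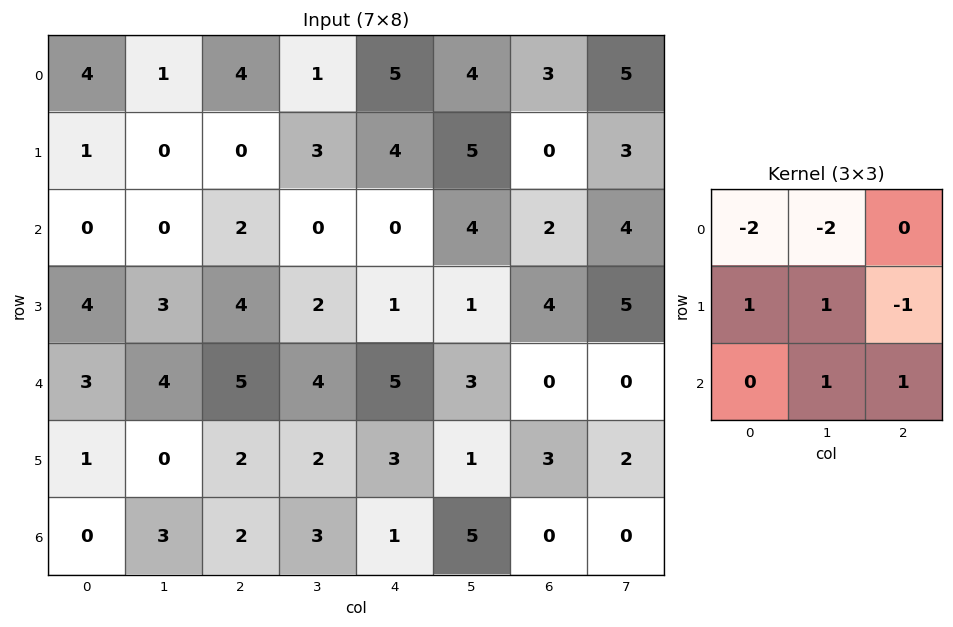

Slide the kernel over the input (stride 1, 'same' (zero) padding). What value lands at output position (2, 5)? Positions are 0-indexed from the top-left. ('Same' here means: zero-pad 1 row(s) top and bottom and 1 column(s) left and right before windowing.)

-11

The receptive field on the zero-padded input at this output position is [4 5 0 / 0 4 2 / 1 1 4]. Elementwise product with the kernel and sum: 4·-2 + 5·-2 + 0·1 + 4·1 + 2·-1 + 1·1 + 4·1.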